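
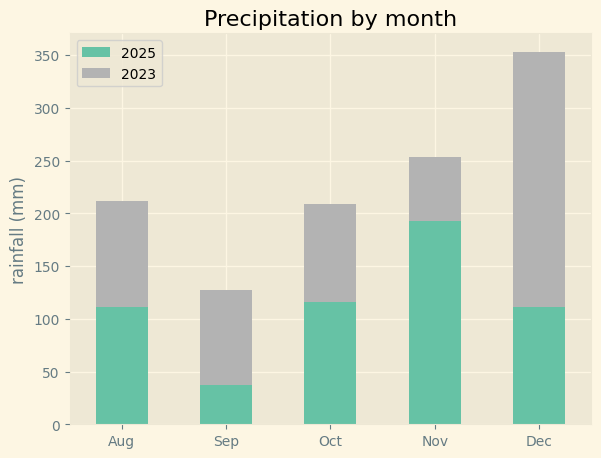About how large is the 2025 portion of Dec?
≈ 100

2025 top ≈ 100, bottom ≈ 0; segment ≈ 100.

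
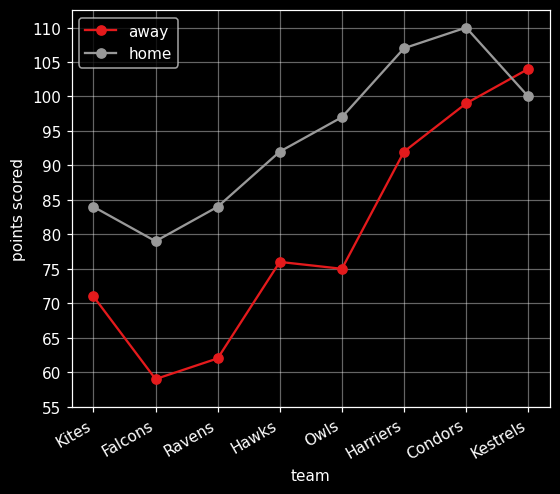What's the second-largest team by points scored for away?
Condors

Top 3 for away: Kestrels ≈ 105, Condors ≈ 100, Harriers ≈ 90.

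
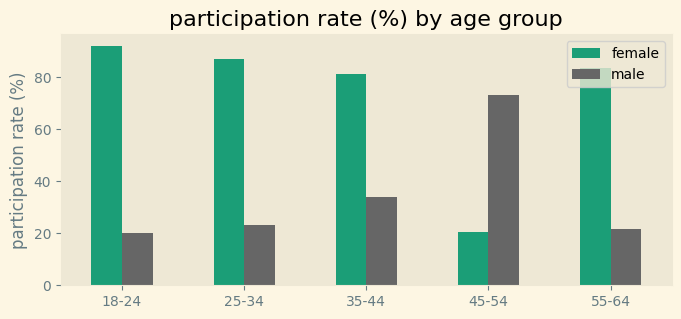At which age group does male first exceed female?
35-44: male ≈ 30 vs female ≈ 80 (not yet); 45-54: male ≈ 70 vs female ≈ 20 (first crossover).

45-54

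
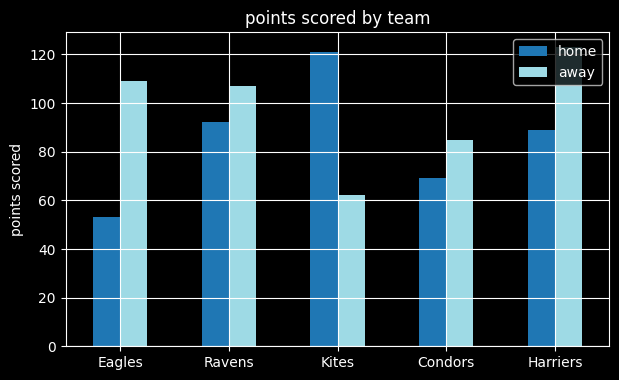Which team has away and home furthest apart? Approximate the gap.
Kites, ≈ 60

Kites: away ≈ 60, home ≈ 120 → gap ≈ 60. Next-largest (Eagles) is only ≈ 40.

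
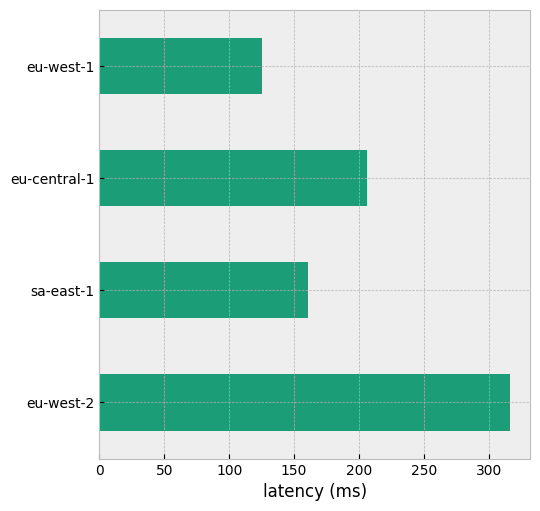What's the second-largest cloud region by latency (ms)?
eu-central-1

Top 3: eu-west-2 ≈ 300, eu-central-1 ≈ 200, sa-east-1 ≈ 150.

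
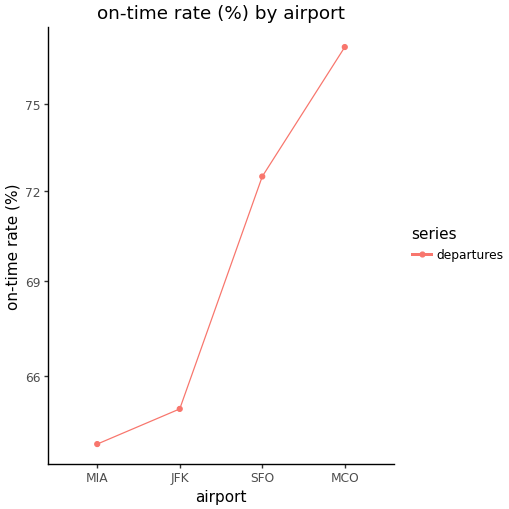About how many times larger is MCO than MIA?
MCO ≈ 78, MIA ≈ 64; 78/64 ≈ 1.22.

≈ 1.22×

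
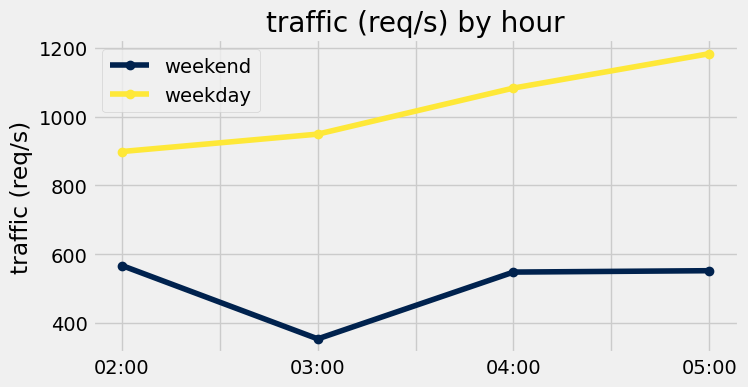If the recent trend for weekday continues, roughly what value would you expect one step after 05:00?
Last three: 900, 1100, 1200 → slope ≈ 150/step → next ≈ 1350.

≈ 1350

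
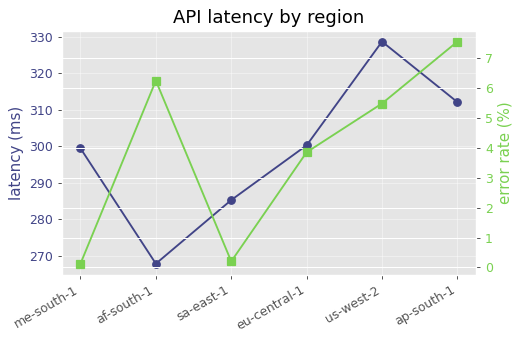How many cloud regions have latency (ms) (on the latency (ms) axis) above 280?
Above 280: me-south-1, sa-east-1, eu-central-1, us-west-2, ap-south-1.

5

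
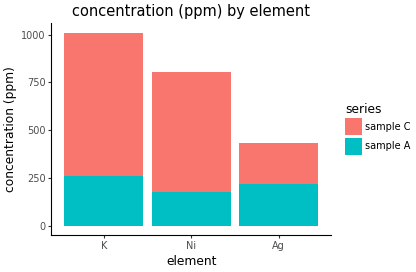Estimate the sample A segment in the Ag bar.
≈ 200

sample A top ≈ 200, bottom ≈ 0; segment ≈ 200.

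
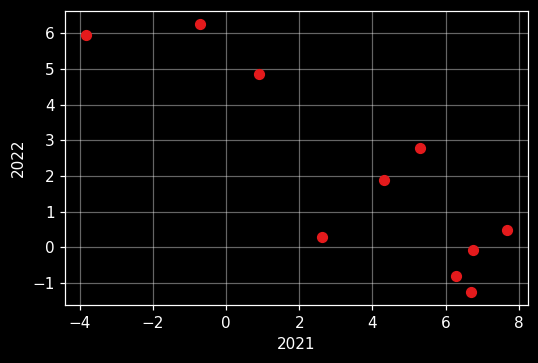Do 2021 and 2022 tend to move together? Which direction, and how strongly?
Points are negatively correlated; strong (|r| ≈ 0.9).

negative, strong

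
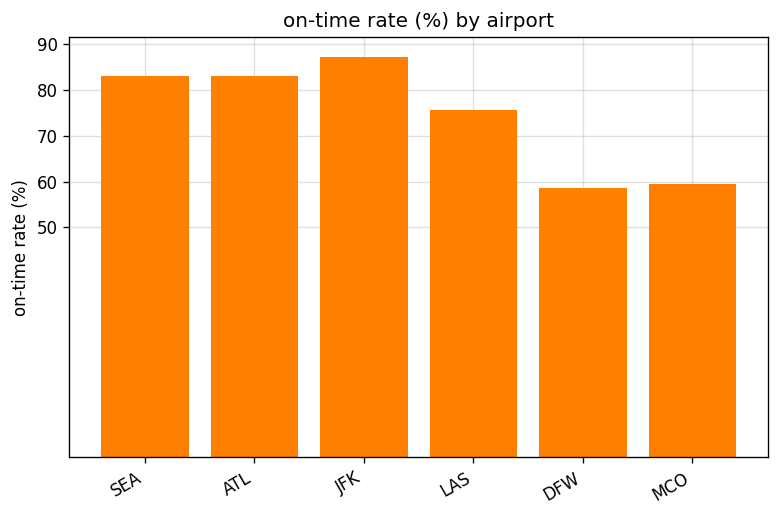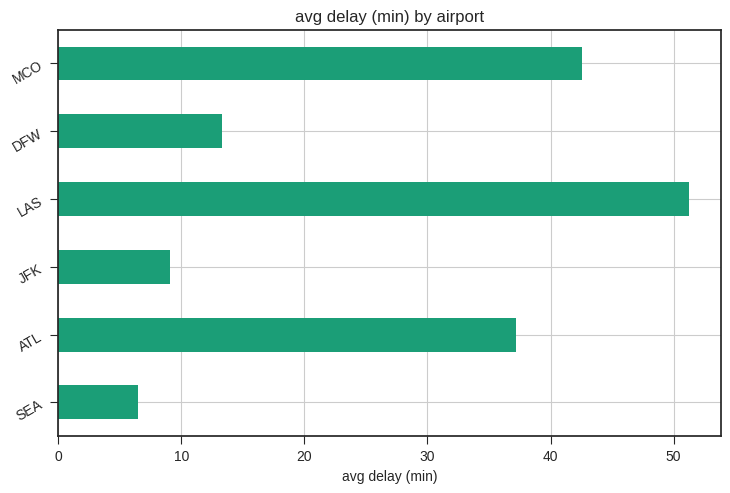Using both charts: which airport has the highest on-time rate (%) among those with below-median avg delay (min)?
JFK

Chart 2 median avg delay (min) ≈ 25; below-median airports: SEA, JFK, DFW. Among those, JFK has the highest on-time rate (%) (≈ 90).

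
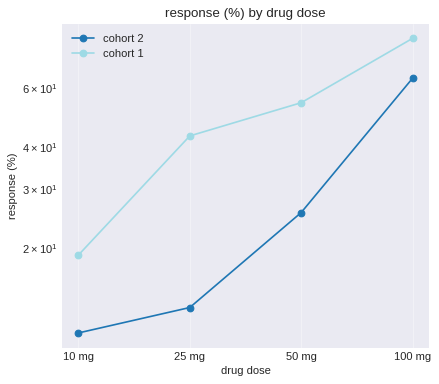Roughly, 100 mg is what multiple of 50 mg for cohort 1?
100 mg ≈ 80, 50 mg ≈ 50; 80/50 ≈ 1.6.

≈ 1.6×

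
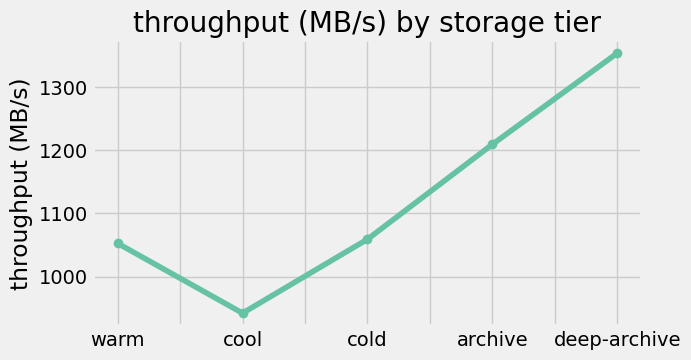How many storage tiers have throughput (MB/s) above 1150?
Above 1150: archive, deep-archive.

2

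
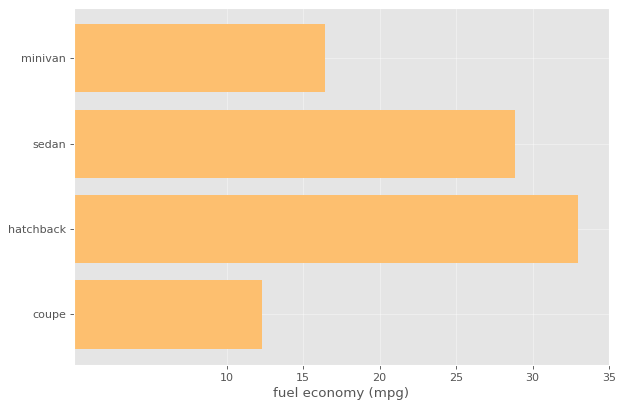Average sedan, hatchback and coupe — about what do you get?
(30 + 35 + 10) / 3 ≈ 25.

≈ 25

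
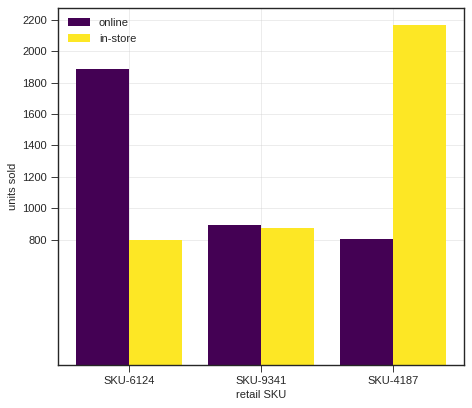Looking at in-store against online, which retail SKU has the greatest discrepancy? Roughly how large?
SKU-4187, ≈ 1400

SKU-4187: in-store ≈ 2200, online ≈ 800 → gap ≈ 1400. Next-largest (SKU-6124) is only ≈ 1000.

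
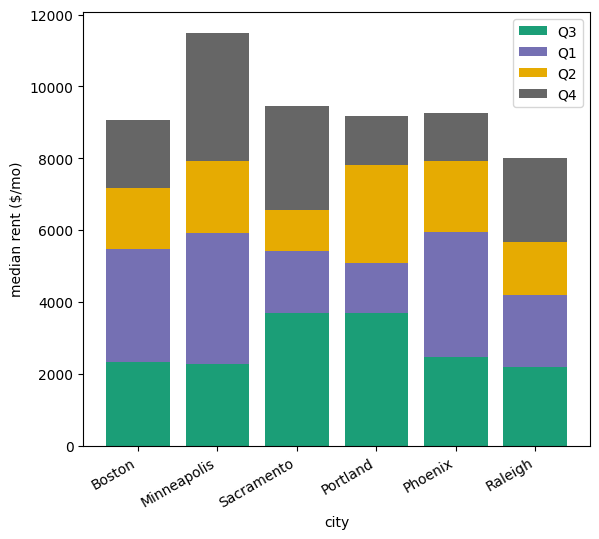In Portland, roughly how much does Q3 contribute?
≈ 4000

Q3 top ≈ 4000, bottom ≈ 0; segment ≈ 4000.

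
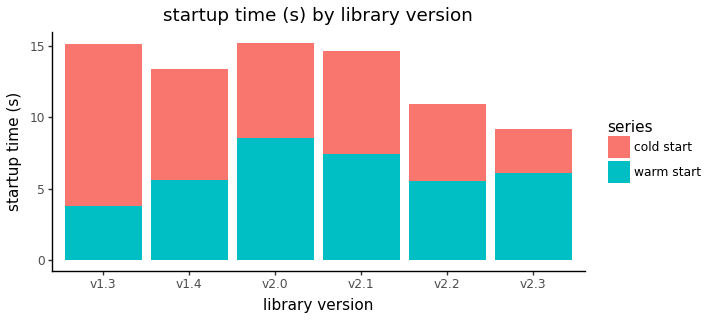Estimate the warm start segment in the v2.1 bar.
warm start top ≈ 8, bottom ≈ 0; segment ≈ 8.

≈ 8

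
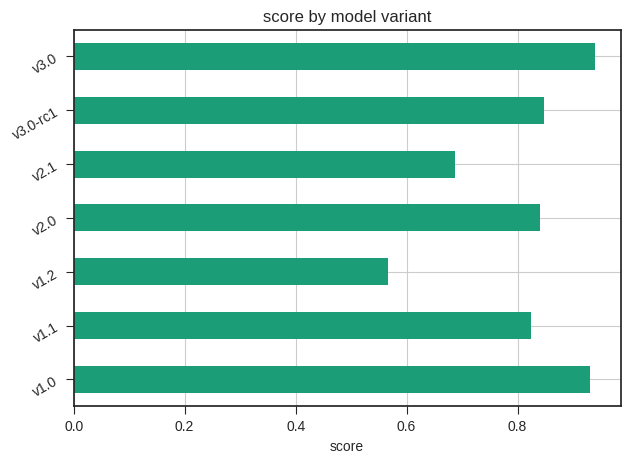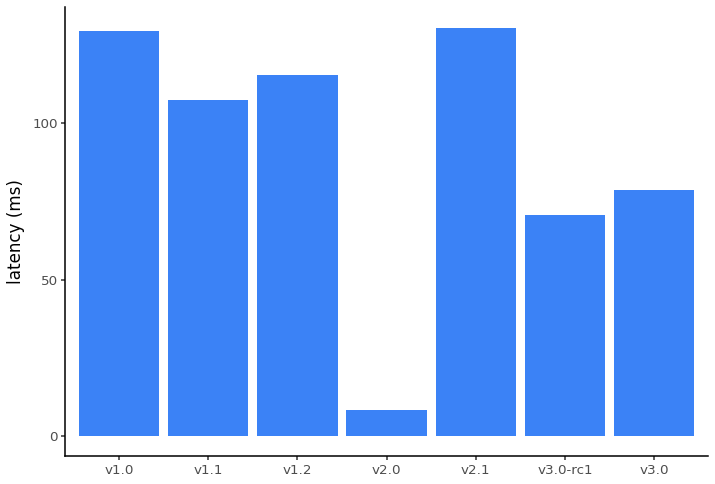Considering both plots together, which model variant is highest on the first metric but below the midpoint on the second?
v3.0

Chart 2 median latency (ms) ≈ 100; below-median model variants: v2.0, v3.0-rc1, v3.0. Among those, v3.0 has the highest score (≈ 0.9).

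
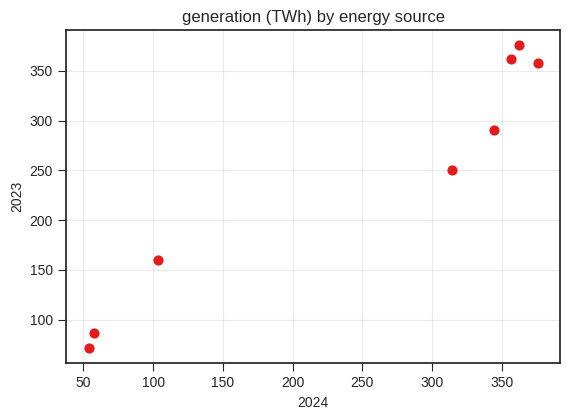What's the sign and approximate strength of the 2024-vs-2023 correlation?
Points are positively correlated; strong (|r| ≈ 1.0).

positive, strong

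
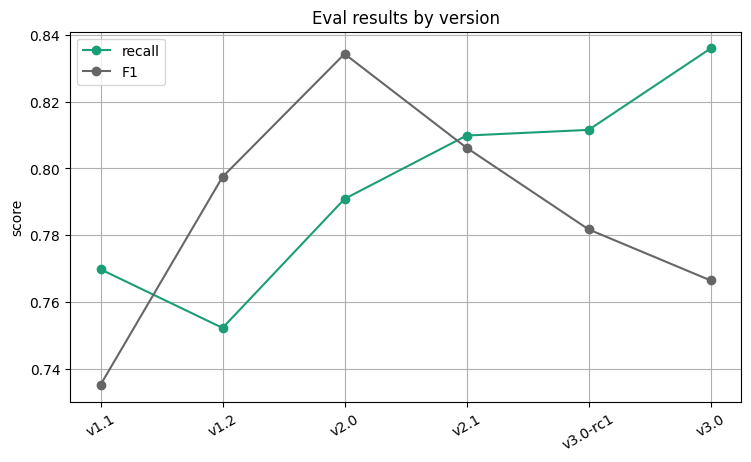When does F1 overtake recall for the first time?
v1.2

v1.1: F1 ≈ 0.74 vs recall ≈ 0.77 (not yet); v1.2: F1 ≈ 0.80 vs recall ≈ 0.75 (first crossover).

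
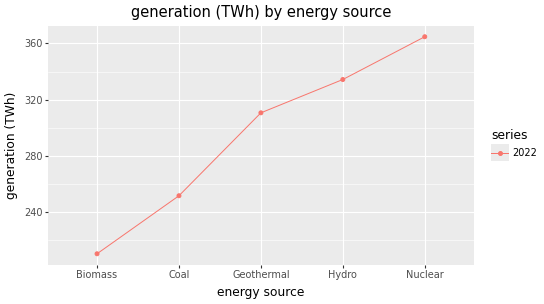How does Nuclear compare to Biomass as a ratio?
≈ 1.8×

Nuclear ≈ 360, Biomass ≈ 200; 360/200 ≈ 1.8.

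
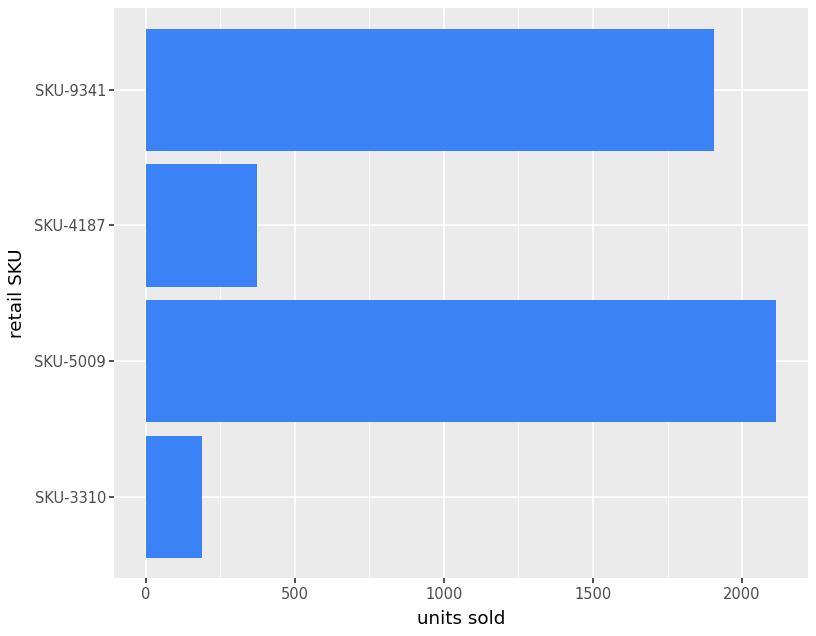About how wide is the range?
≈ 2000

Max SKU-5009 ≈ 2200, min SKU-3310 ≈ 200; range ≈ 2000.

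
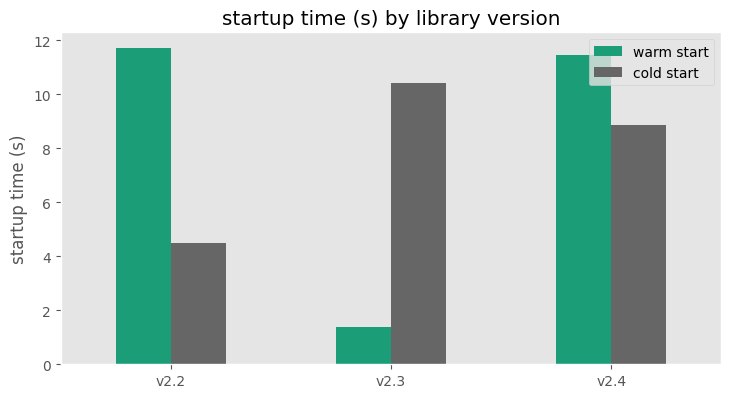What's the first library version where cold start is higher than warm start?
v2.2: cold start ≈ 4 vs warm start ≈ 12 (not yet); v2.3: cold start ≈ 10 vs warm start ≈ 1 (first crossover).

v2.3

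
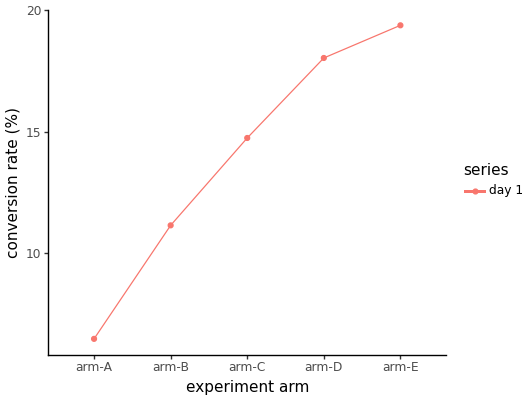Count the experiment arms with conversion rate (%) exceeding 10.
Above 10: arm-B, arm-C, arm-D, arm-E.

4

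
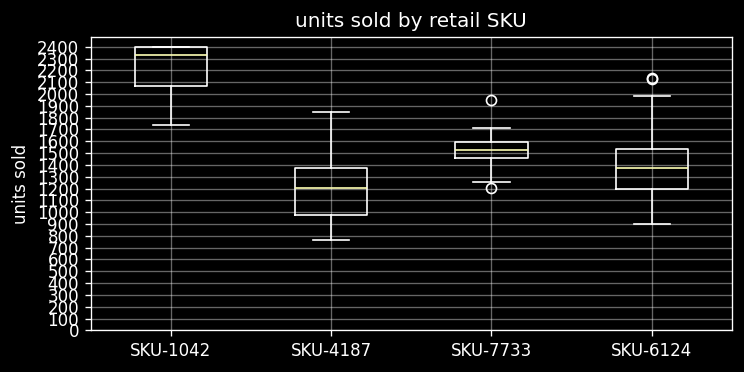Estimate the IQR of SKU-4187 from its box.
≈ 400

Q3 ≈ 1400, Q1 ≈ 1000; IQR ≈ 400.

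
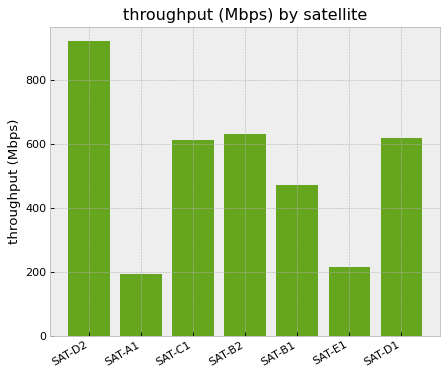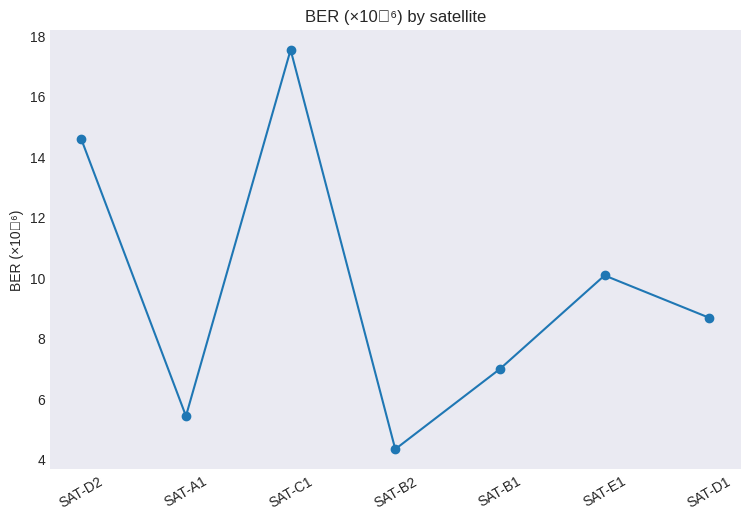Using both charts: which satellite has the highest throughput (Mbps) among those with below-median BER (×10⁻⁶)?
Chart 2 median BER (×10⁻⁶) ≈ 8; below-median satellites: SAT-A1, SAT-B2, SAT-B1. Among those, SAT-B2 has the highest throughput (Mbps) (≈ 600).

SAT-B2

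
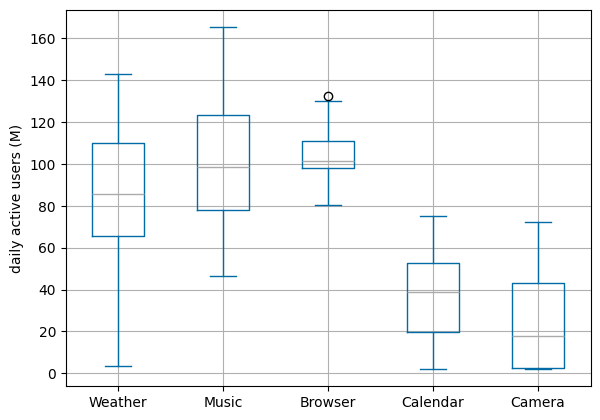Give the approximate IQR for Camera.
≈ 40

Q3 ≈ 40, Q1 ≈ 0; IQR ≈ 40.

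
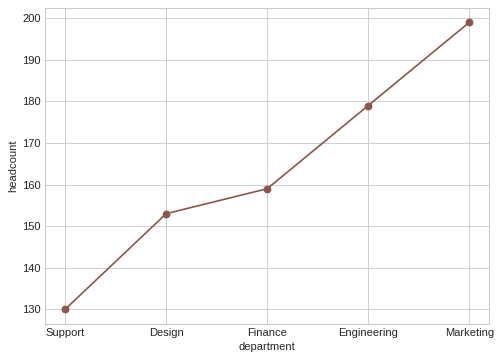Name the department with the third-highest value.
Top 4: Marketing ≈ 200, Engineering ≈ 180, Finance ≈ 160, Design ≈ 150.

Finance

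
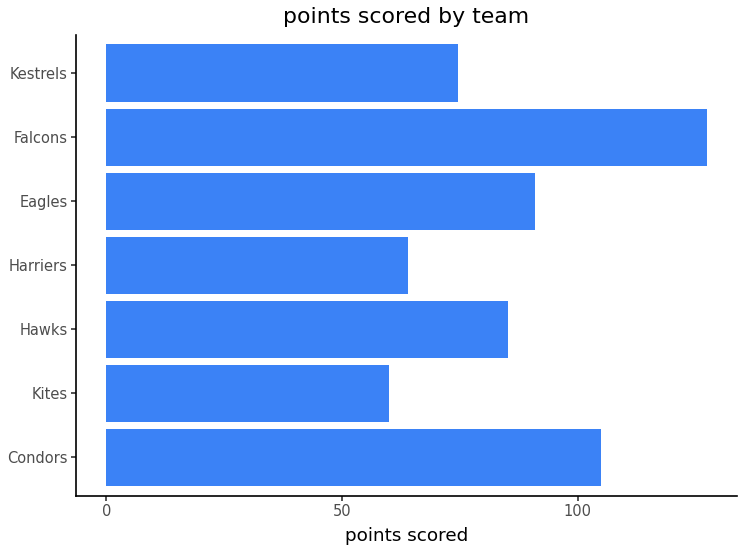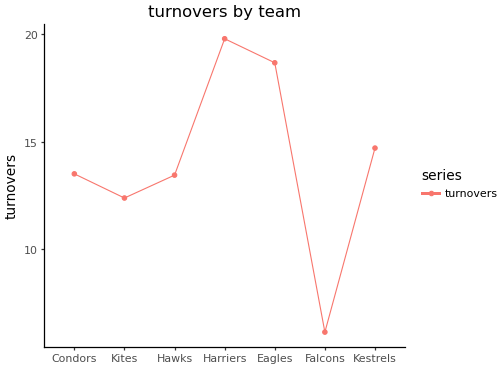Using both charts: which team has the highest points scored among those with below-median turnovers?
Chart 2 median turnovers ≈ 14; below-median teams: Kites, Hawks, Falcons. Among those, Falcons has the highest points scored (≈ 120).

Falcons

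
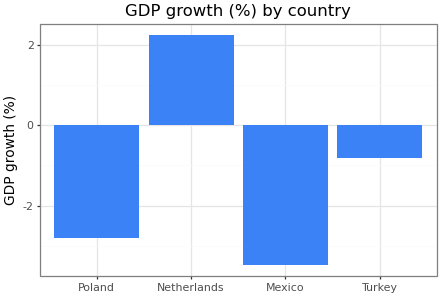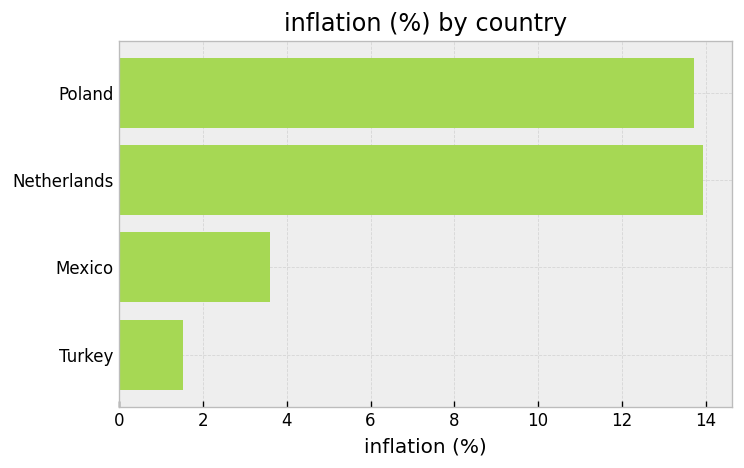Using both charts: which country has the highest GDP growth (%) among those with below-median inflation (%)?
Turkey

Chart 2 median inflation (%) ≈ 8; below-median countries: Mexico, Turkey. Among those, Turkey has the highest GDP growth (%) (≈ -1).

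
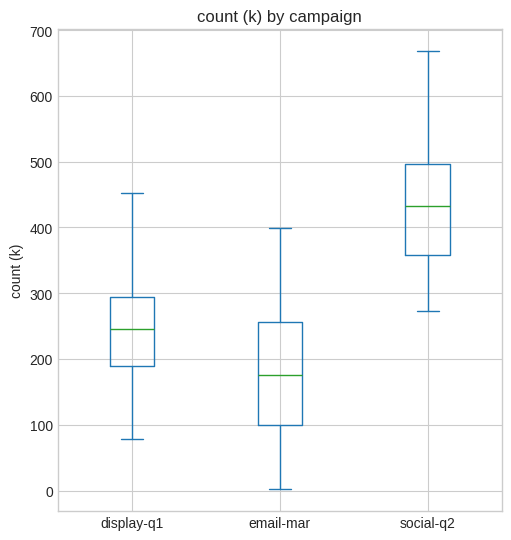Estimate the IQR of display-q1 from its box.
Q3 ≈ 300, Q1 ≈ 180; IQR ≈ 120.

≈ 120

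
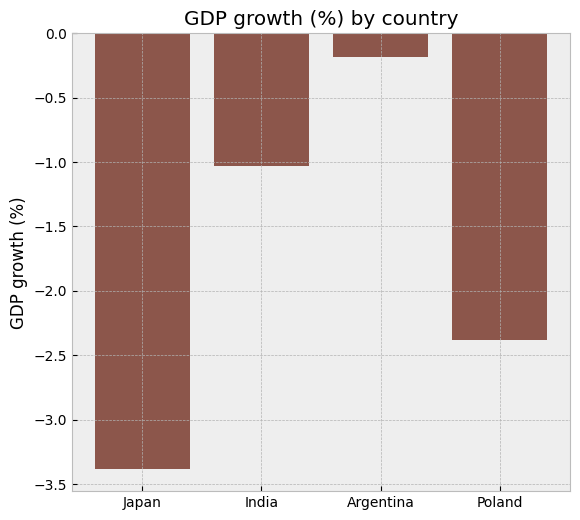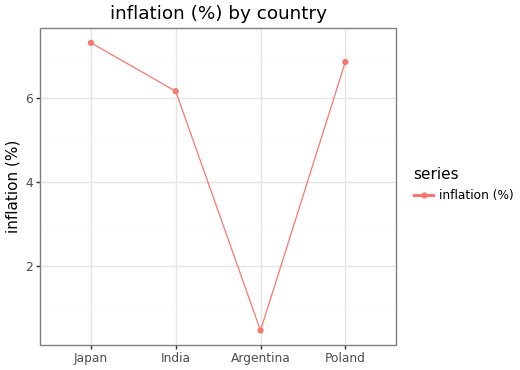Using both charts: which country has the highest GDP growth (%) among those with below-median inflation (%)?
Chart 2 median inflation (%) ≈ 7; below-median countries: India, Argentina. Among those, Argentina has the highest GDP growth (%) (≈ 0).

Argentina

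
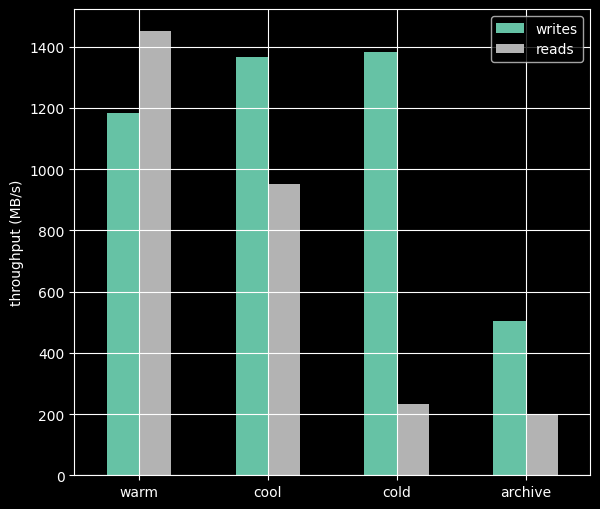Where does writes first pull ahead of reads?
warm: writes ≈ 1200 vs reads ≈ 1400 (not yet); cool: writes ≈ 1400 vs reads ≈ 1000 (first crossover).

cool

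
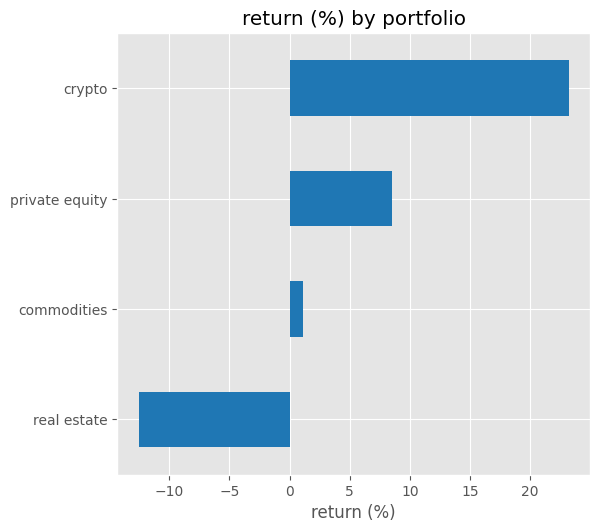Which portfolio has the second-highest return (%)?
private equity

Top 3: crypto ≈ 25, private equity ≈ 10, commodities ≈ 0.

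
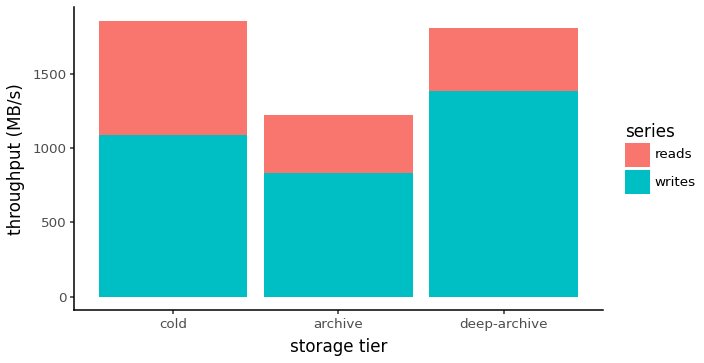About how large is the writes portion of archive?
≈ 800

writes top ≈ 800, bottom ≈ 0; segment ≈ 800.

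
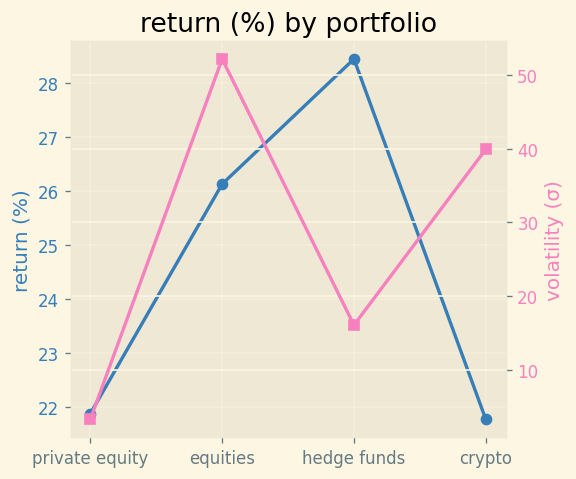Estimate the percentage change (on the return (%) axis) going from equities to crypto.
≈ -15.4%

equities ≈ 26, crypto ≈ 22; (22 − 26) / 26 ≈ -15.4%.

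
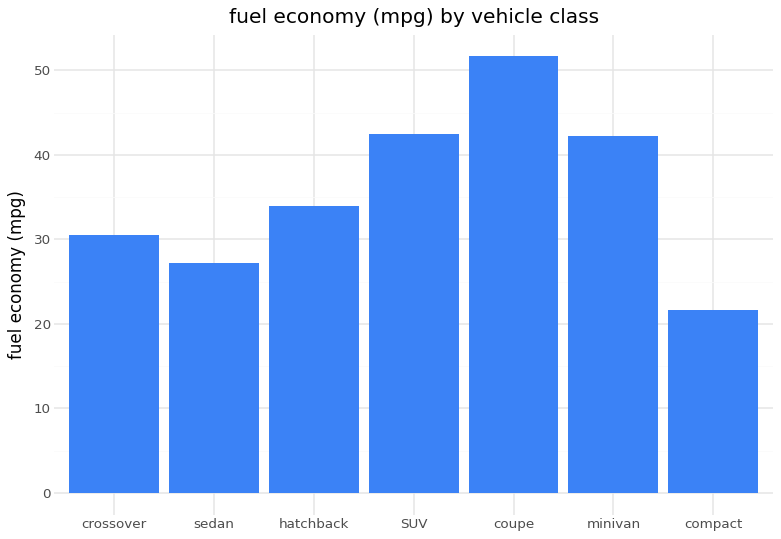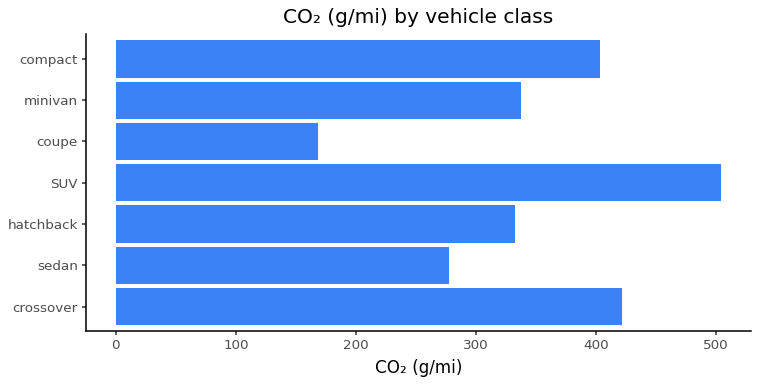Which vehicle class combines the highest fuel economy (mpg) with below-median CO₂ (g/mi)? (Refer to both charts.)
Chart 2 median CO₂ (g/mi) ≈ 350; below-median vehicle classes: sedan, hatchback, coupe. Among those, coupe has the highest fuel economy (mpg) (≈ 50).

coupe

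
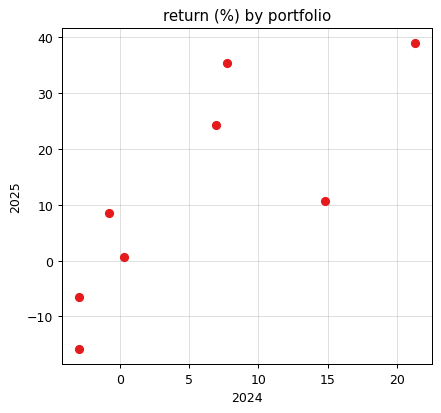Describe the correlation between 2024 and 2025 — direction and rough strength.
Points are positively correlated; strong (|r| ≈ 0.8).

positive, strong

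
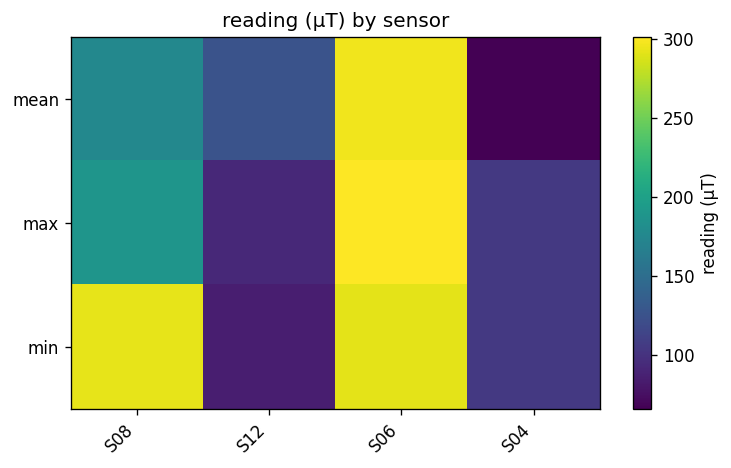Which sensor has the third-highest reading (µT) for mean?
Top 4 for mean: S06 ≈ 300, S08 ≈ 180, S12 ≈ 120, S04 ≈ 60.

S12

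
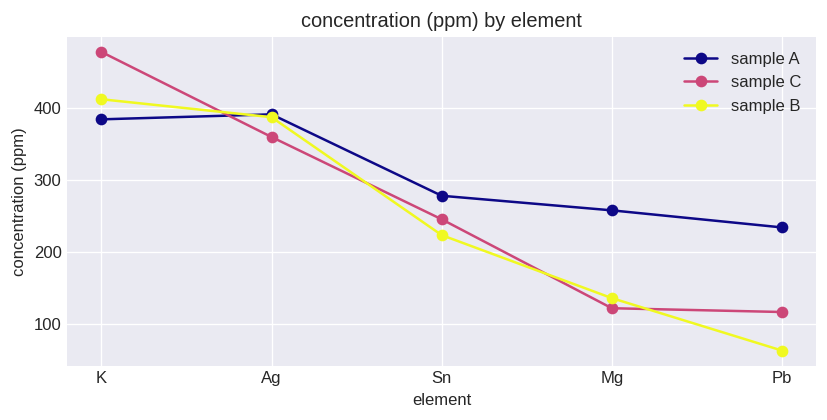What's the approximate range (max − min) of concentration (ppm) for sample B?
≈ 350

Max K ≈ 400, min Pb ≈ 50; range ≈ 350.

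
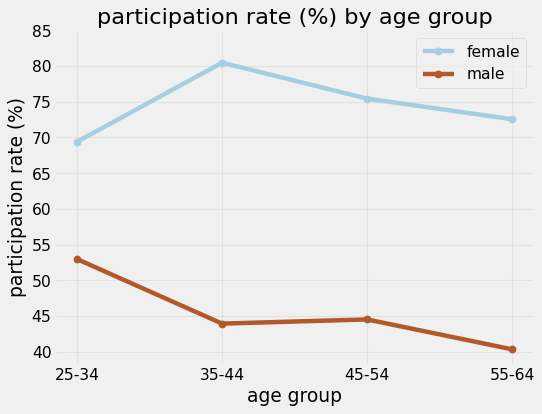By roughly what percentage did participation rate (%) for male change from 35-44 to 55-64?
35-44 ≈ 45, 55-64 ≈ 40; (40 − 45) / 45 ≈ -11.1%.

≈ -11.1%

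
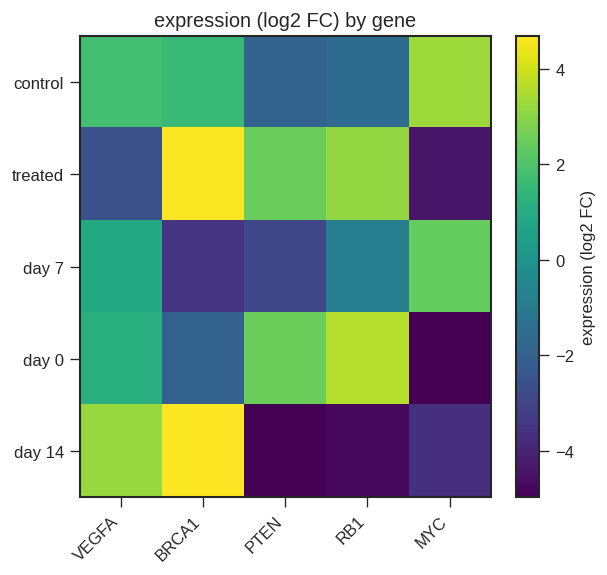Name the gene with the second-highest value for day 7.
Top 3 for day 7: MYC ≈ 2, VEGFA ≈ 1, RB1 ≈ -1.

VEGFA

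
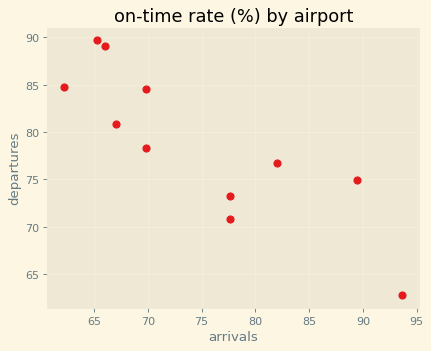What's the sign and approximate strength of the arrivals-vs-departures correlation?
Points are negatively correlated; strong (|r| ≈ 0.9).

negative, strong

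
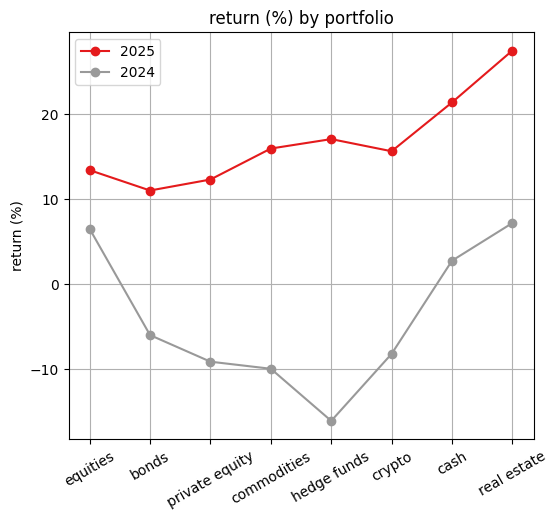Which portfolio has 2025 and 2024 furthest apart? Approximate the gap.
hedge funds: 2025 ≈ 15, 2024 ≈ -15 → gap ≈ 30. Next-largest (commodities) is only ≈ 25.

hedge funds, ≈ 30 %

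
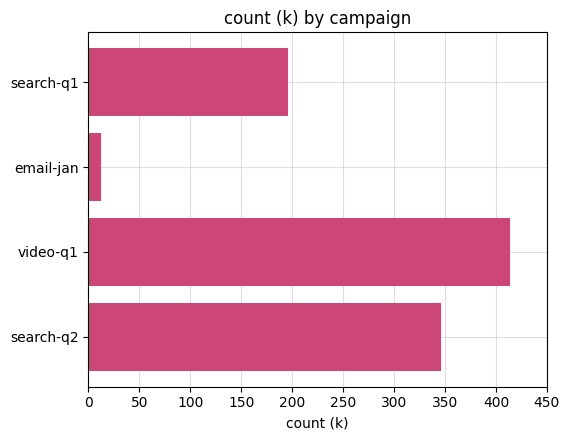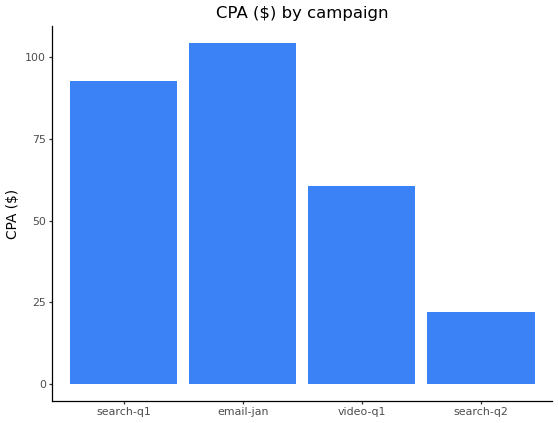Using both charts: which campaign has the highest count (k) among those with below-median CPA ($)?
video-q1

Chart 2 median CPA ($) ≈ 80; below-median campaigns: video-q1, search-q2. Among those, video-q1 has the highest count (k) (≈ 400).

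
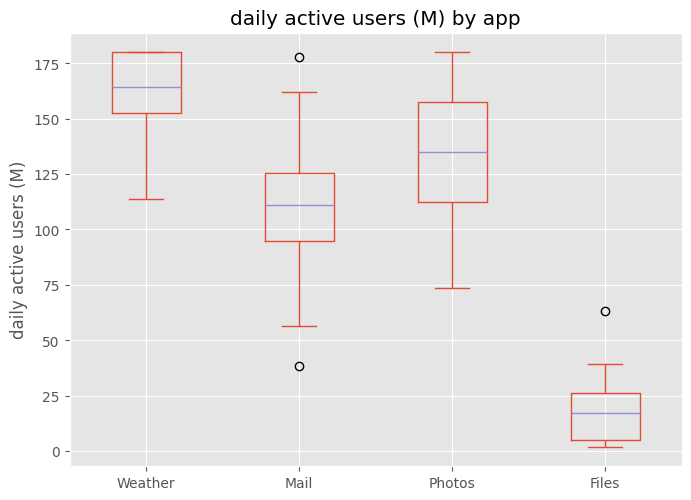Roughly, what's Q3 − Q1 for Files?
≈ 20

Q3 ≈ 20, Q1 ≈ 0; IQR ≈ 20.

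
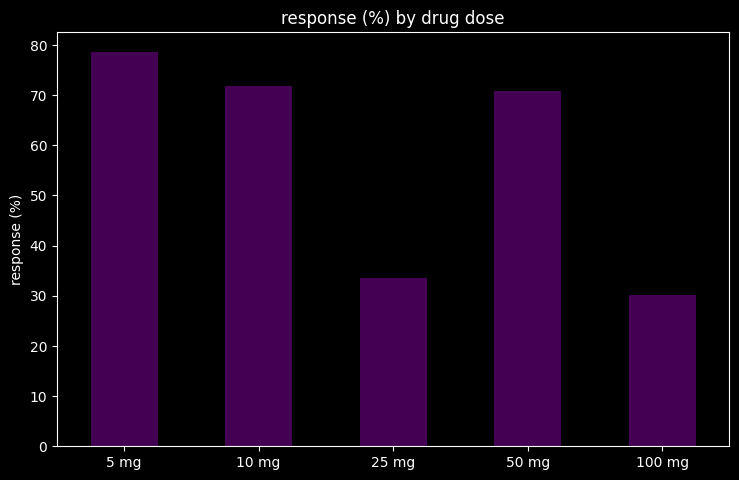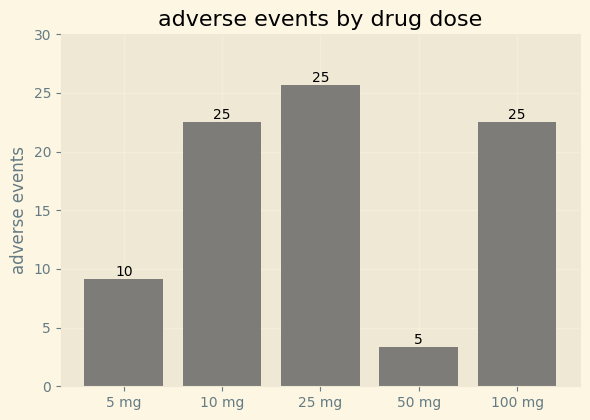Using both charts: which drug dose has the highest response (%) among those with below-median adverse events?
Chart 2 median adverse events ≈ 25; below-median drug doses: 5 mg, 50 mg. Among those, 5 mg has the highest response (%) (≈ 80).

5 mg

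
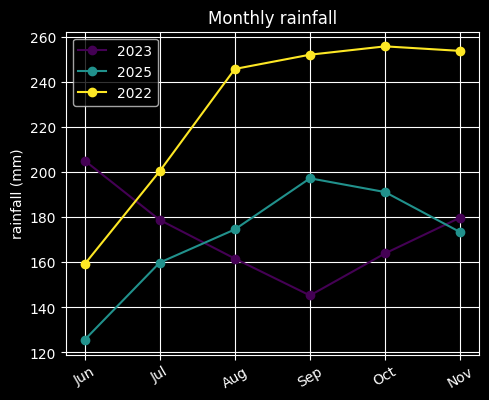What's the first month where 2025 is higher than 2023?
Aug

Jul: 2025 ≈ 160 vs 2023 ≈ 180 (not yet); Aug: 2025 ≈ 180 vs 2023 ≈ 160 (first crossover).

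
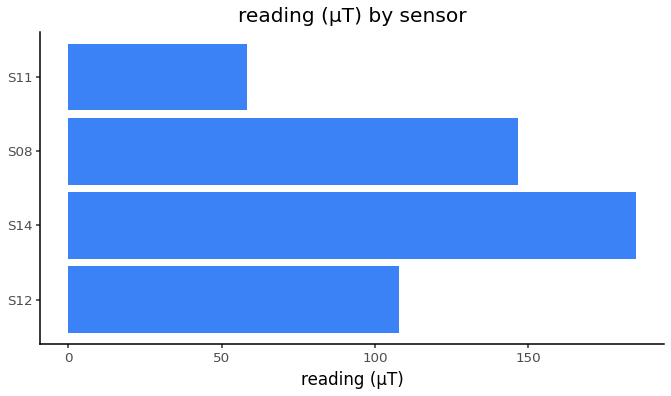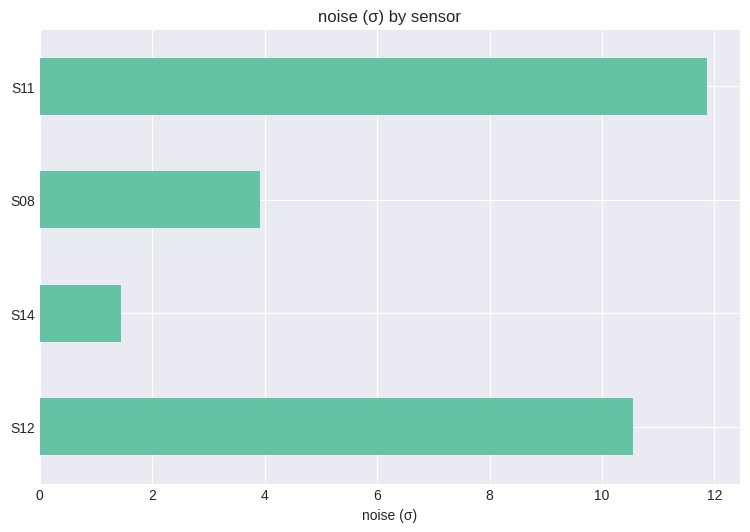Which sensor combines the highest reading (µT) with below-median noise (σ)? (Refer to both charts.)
Chart 2 median noise (σ) ≈ 8; below-median sensors: S14, S08. Among those, S14 has the highest reading (µT) (≈ 180).

S14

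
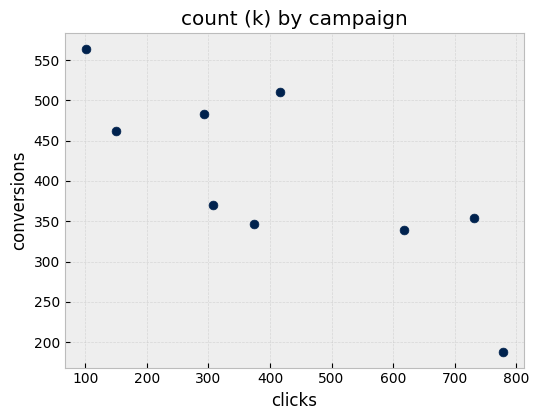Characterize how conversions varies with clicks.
negative, strong

Points are negatively correlated; strong (|r| ≈ 0.8).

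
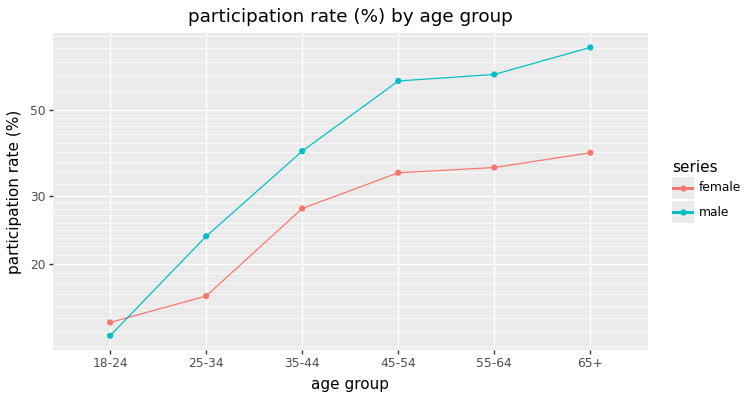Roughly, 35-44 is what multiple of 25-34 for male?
35-44 ≈ 40, 25-34 ≈ 25; 40/25 ≈ 1.6.

≈ 1.6×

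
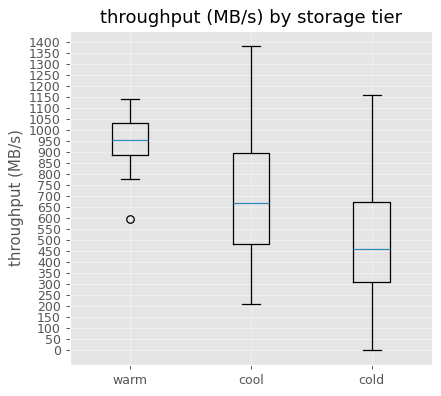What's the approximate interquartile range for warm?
Q3 ≈ 1050, Q1 ≈ 900; IQR ≈ 150.

≈ 150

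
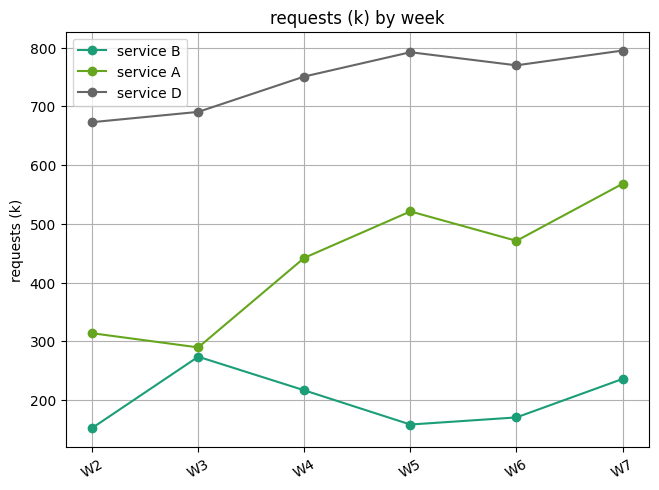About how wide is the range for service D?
Max W7 ≈ 800, min W2 ≈ 700; range ≈ 100.

≈ 100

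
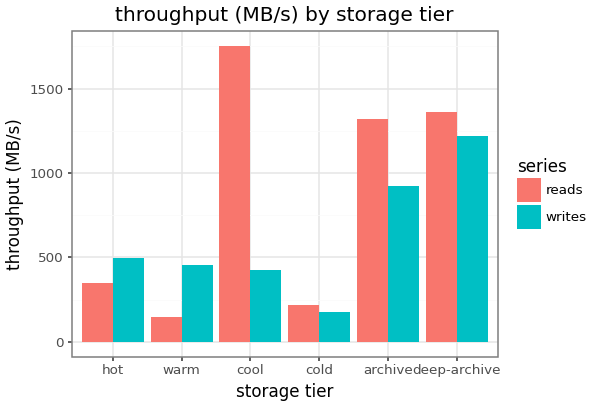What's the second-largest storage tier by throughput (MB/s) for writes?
archive

Top 3 for writes: deep-archive ≈ 1200, archive ≈ 1000, hot ≈ 400.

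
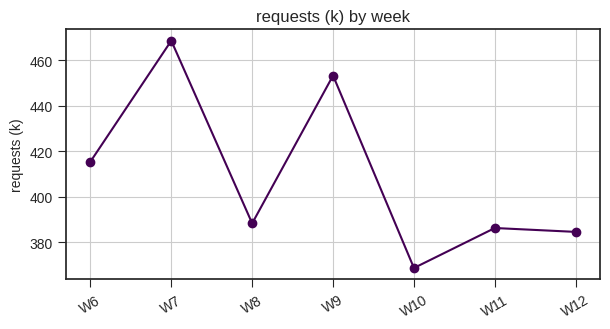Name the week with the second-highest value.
Top 3: W7 ≈ 470, W9 ≈ 450, W6 ≈ 420.

W9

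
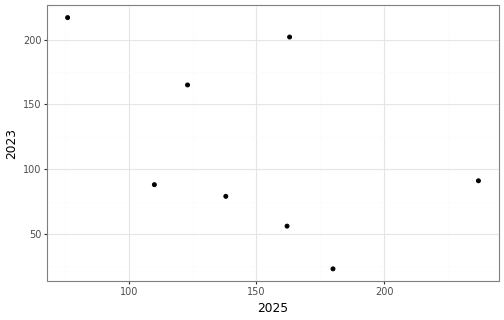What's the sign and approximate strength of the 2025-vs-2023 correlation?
Points are negatively correlated; moderate (|r| ≈ 0.5).

negative, moderate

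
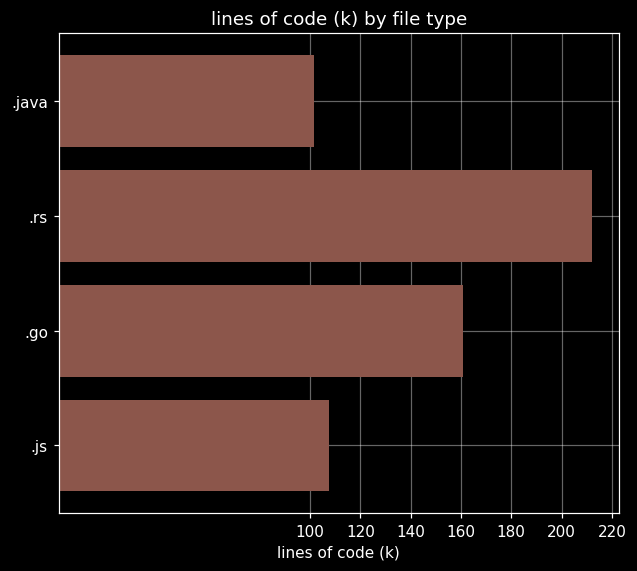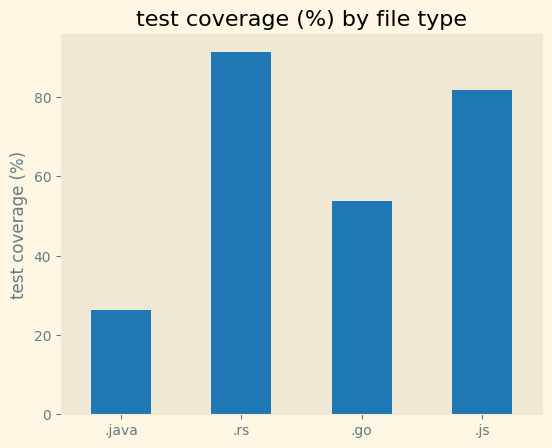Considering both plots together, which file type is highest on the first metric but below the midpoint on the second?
.go

Chart 2 median test coverage (%) ≈ 70; below-median file types: .java, .go. Among those, .go has the highest lines of code (k) (≈ 160).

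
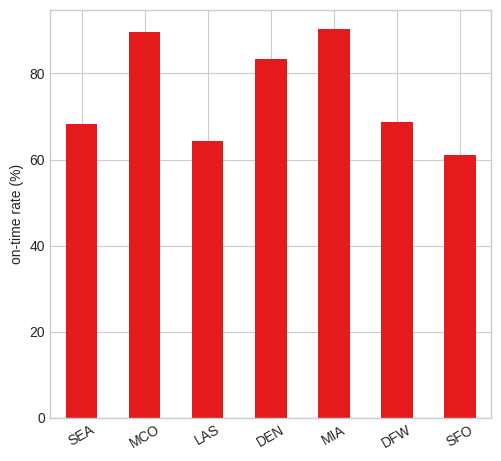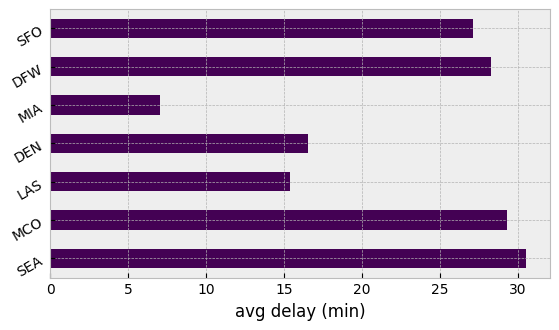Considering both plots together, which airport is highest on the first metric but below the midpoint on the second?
Chart 2 median avg delay (min) ≈ 25; below-median airports: LAS, DEN, MIA. Among those, MIA has the highest on-time rate (%) (≈ 90).

MIA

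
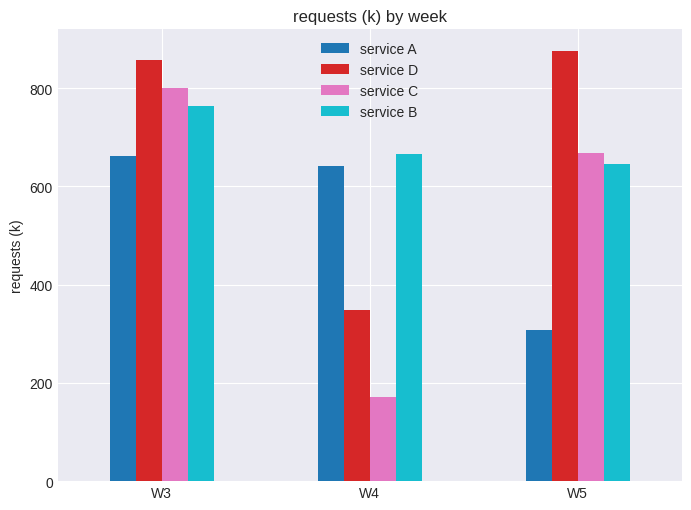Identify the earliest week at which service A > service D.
W3: service A ≈ 700 vs service D ≈ 900 (not yet); W4: service A ≈ 600 vs service D ≈ 300 (first crossover).

W4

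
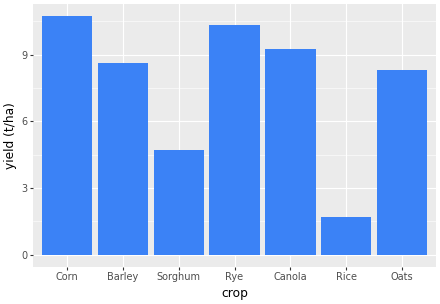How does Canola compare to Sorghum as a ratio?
Canola ≈ 9, Sorghum ≈ 5; 9/5 ≈ 1.8.

≈ 1.8×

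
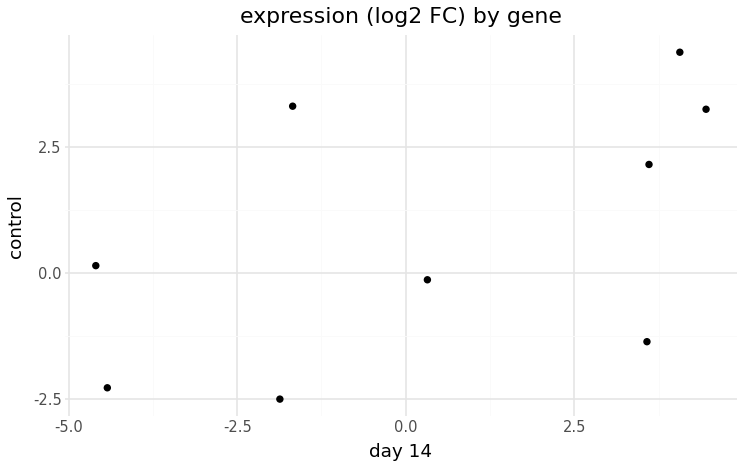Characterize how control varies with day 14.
positive, moderate

Points are positively correlated; moderate (|r| ≈ 0.5).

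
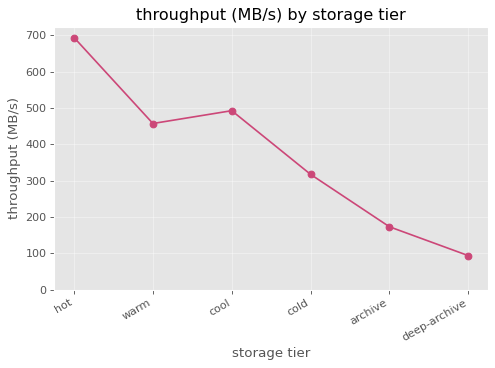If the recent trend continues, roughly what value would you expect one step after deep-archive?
Last three: 300, 200, 100 → slope ≈ -100/step → next ≈ 0.

≈ 0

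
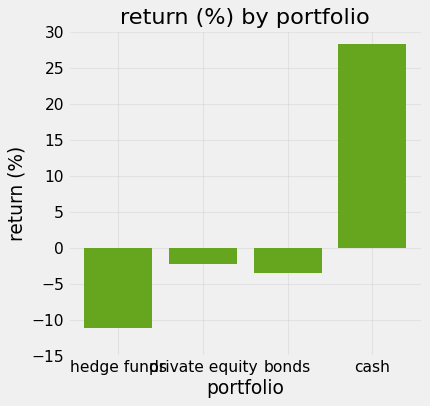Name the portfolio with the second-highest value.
Top 3: cash ≈ 30, private equity ≈ 0, bonds ≈ -5.

private equity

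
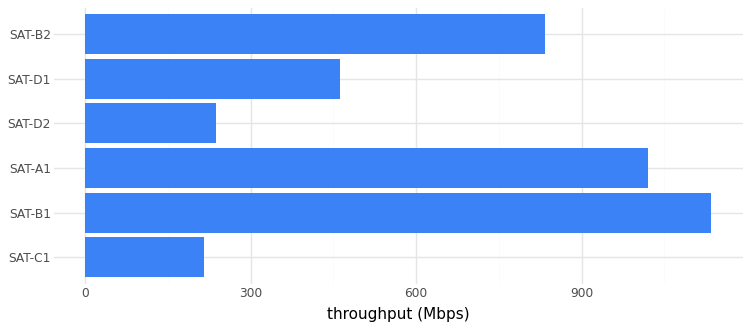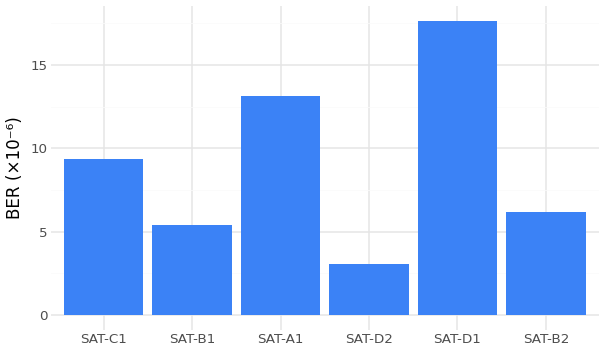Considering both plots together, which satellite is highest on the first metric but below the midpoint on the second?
Chart 2 median BER (×10⁻⁶) ≈ 8; below-median satellites: SAT-B1, SAT-D2, SAT-B2. Among those, SAT-B1 has the highest throughput (Mbps) (≈ 1200).

SAT-B1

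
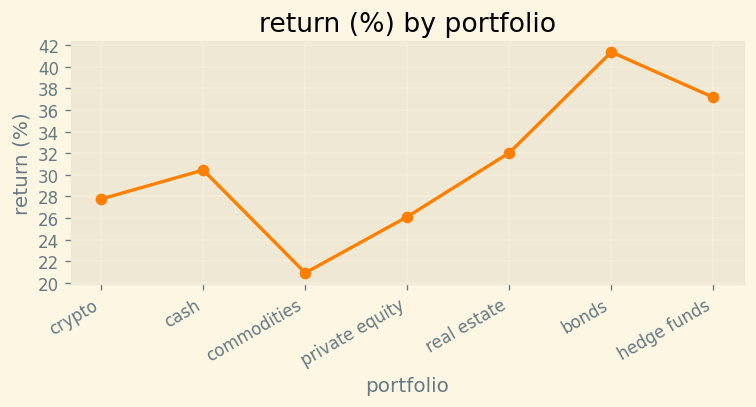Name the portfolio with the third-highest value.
real estate

Top 4: bonds ≈ 42, hedge funds ≈ 38, real estate ≈ 32, cash ≈ 30.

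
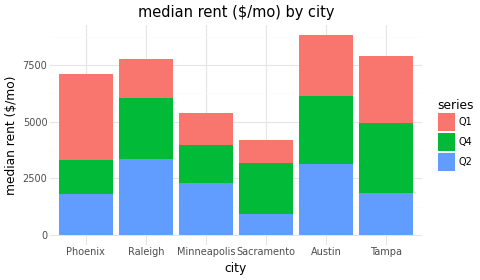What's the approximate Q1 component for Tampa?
Q1 top ≈ 8000, bottom ≈ 5000; segment ≈ 3000.

≈ 3000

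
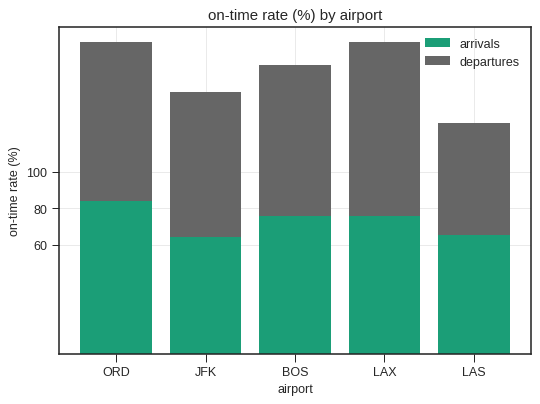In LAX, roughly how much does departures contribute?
departures top ≈ 180, bottom ≈ 80; segment ≈ 100.

≈ 100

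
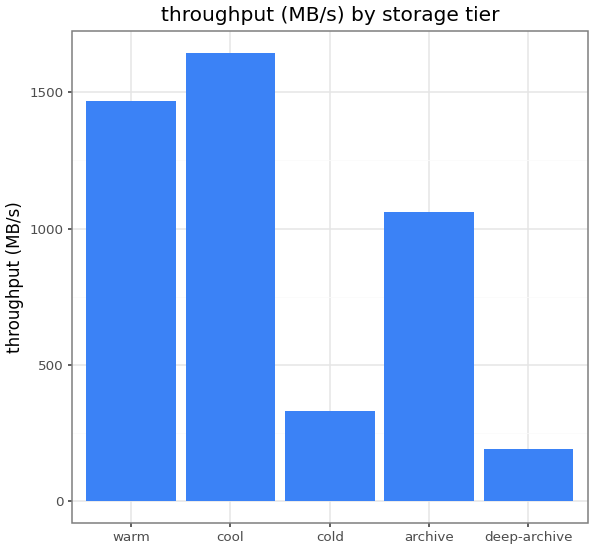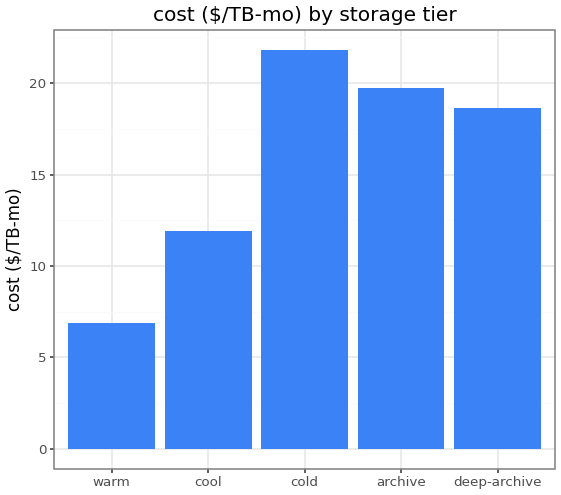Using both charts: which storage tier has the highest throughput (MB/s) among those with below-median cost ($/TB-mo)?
Chart 2 median cost ($/TB-mo) ≈ 18; below-median storage tiers: warm, cool. Among those, cool has the highest throughput (MB/s) (≈ 1600).

cool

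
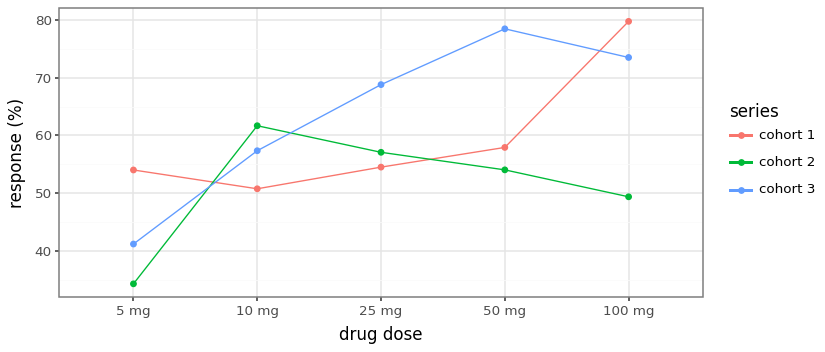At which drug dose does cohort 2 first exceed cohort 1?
10 mg

5 mg: cohort 2 ≈ 35 vs cohort 1 ≈ 55 (not yet); 10 mg: cohort 2 ≈ 60 vs cohort 1 ≈ 50 (first crossover).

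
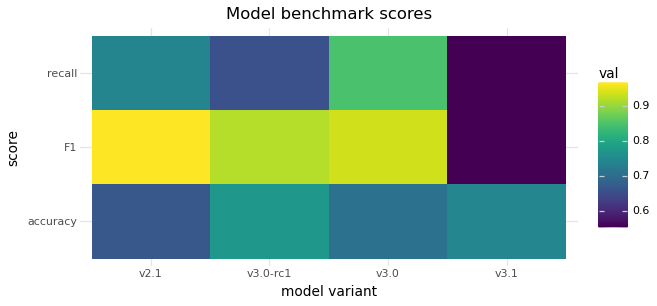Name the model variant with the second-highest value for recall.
v2.1

Top 3 for recall: v3.0 ≈ 0.85, v2.1 ≈ 0.75, v3.0-rc1 ≈ 0.65.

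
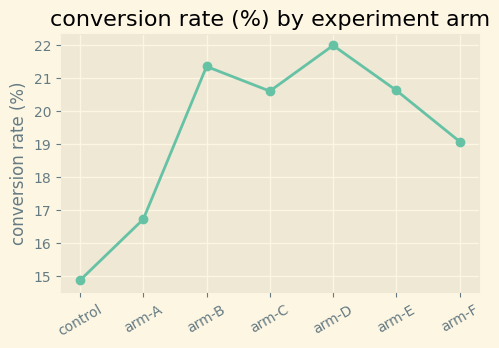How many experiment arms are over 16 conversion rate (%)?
6

Above 16: arm-A, arm-B, arm-C, arm-D, arm-E, arm-F.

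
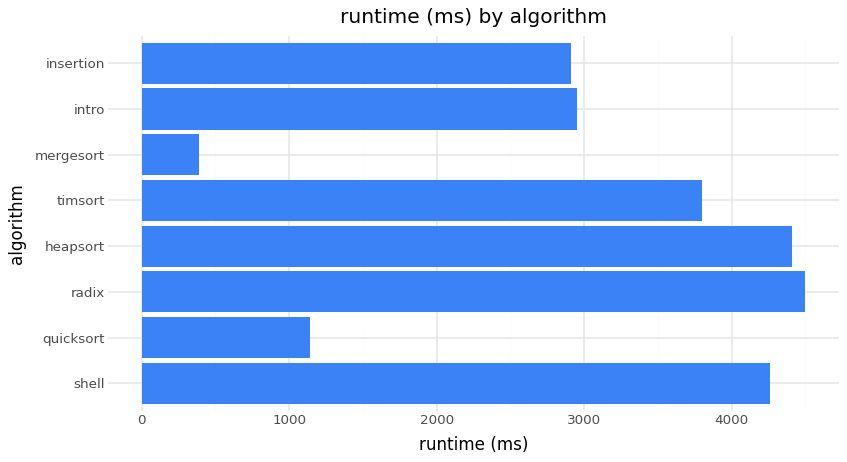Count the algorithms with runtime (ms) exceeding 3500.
4

Above 3500: shell, radix, heapsort, timsort.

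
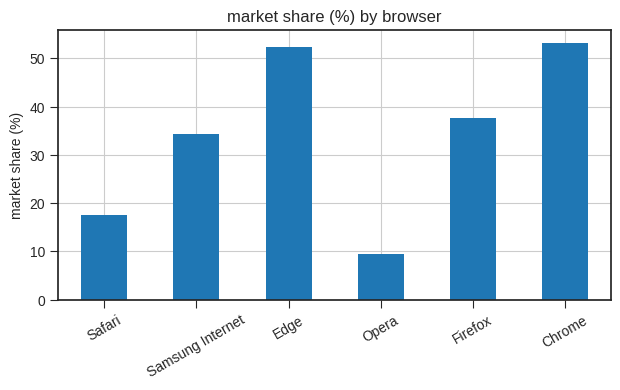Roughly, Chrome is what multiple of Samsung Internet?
≈ 1.57×

Chrome ≈ 55, Samsung Internet ≈ 35; 55/35 ≈ 1.57.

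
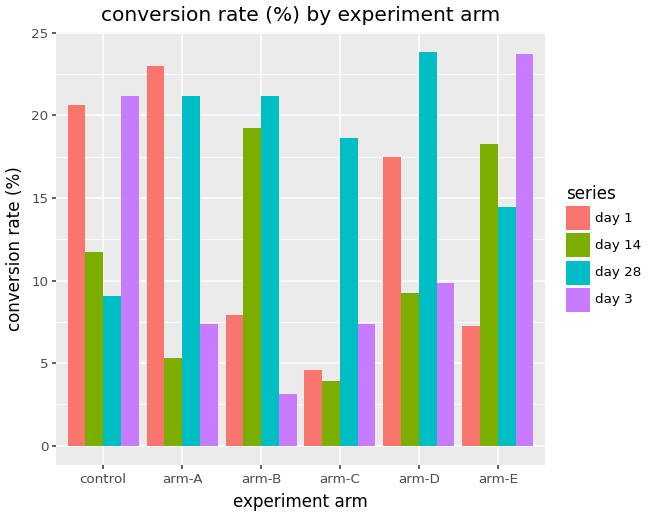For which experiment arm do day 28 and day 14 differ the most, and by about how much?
arm-A: day 28 ≈ 22, day 14 ≈ 6 → gap ≈ 16. Next-largest (arm-C) is only ≈ 14.

arm-A, ≈ 16 %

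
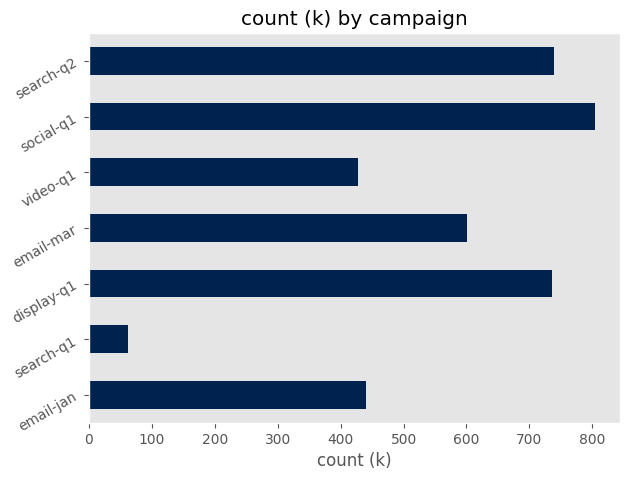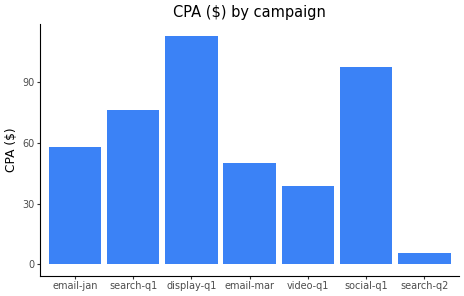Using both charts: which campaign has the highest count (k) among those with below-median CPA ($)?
search-q2

Chart 2 median CPA ($) ≈ 60; below-median campaigns: email-mar, video-q1, search-q2. Among those, search-q2 has the highest count (k) (≈ 700).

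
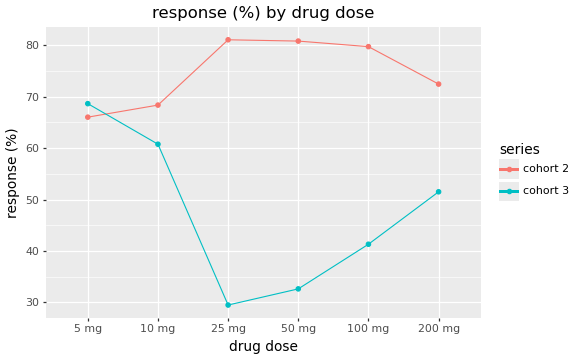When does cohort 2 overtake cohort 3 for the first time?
5 mg: cohort 2 ≈ 65 vs cohort 3 ≈ 70 (not yet); 10 mg: cohort 2 ≈ 70 vs cohort 3 ≈ 60 (first crossover).

10 mg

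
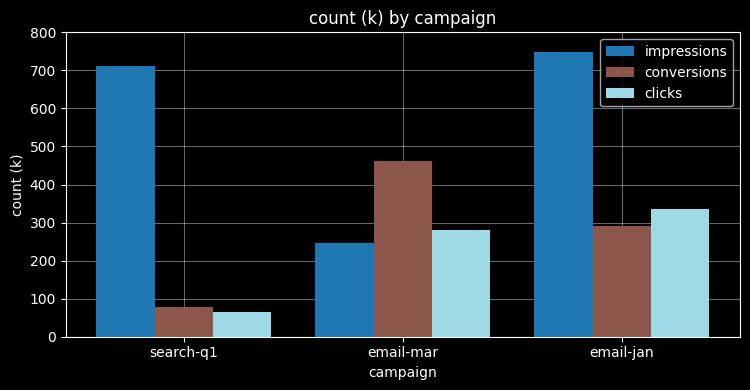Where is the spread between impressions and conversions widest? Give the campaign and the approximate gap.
search-q1: impressions ≈ 700, conversions ≈ 100 → gap ≈ 600. Next-largest (email-jan) is only ≈ 400.

search-q1, ≈ 600 k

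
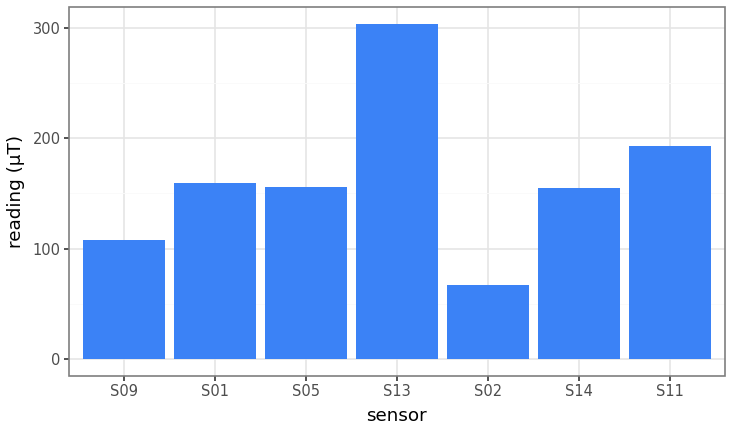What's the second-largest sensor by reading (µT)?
Top 3: S13 ≈ 300, S11 ≈ 200, S01 ≈ 150.

S11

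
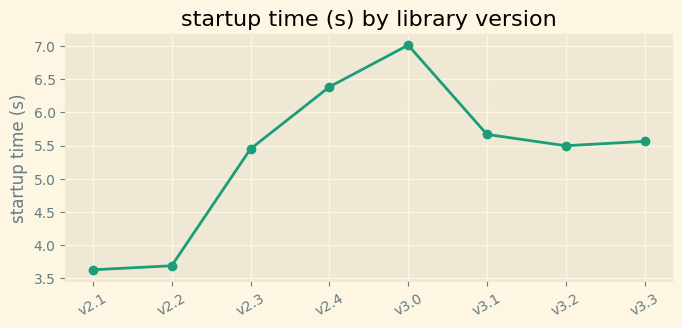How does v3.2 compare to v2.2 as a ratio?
v3.2 ≈ 5.5, v2.2 ≈ 3.5; 5.5/3.5 ≈ 1.57.

≈ 1.57×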